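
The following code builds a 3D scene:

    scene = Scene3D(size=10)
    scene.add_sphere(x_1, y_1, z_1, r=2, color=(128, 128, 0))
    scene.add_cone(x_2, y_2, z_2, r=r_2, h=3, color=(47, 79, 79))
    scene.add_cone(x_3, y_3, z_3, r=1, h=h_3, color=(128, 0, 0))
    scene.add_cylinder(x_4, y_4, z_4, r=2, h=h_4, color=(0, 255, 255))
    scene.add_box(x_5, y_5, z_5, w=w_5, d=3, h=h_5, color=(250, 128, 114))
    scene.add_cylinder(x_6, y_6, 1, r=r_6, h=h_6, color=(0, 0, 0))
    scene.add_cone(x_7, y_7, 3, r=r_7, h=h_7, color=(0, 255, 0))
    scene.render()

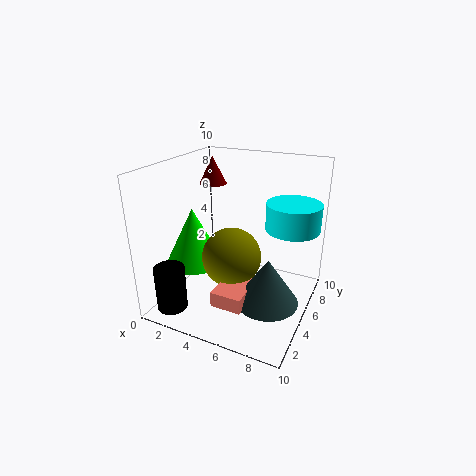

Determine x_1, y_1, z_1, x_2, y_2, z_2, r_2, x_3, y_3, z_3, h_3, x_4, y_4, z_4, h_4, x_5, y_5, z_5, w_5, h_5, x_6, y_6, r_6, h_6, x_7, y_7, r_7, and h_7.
x_1 = 5; y_1 = 4; z_1 = 4; x_2 = 8; y_2 = 3; z_2 = 2; r_2 = 2; x_3 = 2; y_3 = 7; z_3 = 8; h_3 = 2; x_4 = 8; y_4 = 8; z_4 = 5; h_4 = 2; x_5 = 5; y_5 = 1; z_5 = 2; w_5 = 2; h_5 = 1; x_6 = 2; y_6 = 1; r_6 = 1; h_6 = 3; x_7 = 2; y_7 = 4; r_7 = 2; h_7 = 4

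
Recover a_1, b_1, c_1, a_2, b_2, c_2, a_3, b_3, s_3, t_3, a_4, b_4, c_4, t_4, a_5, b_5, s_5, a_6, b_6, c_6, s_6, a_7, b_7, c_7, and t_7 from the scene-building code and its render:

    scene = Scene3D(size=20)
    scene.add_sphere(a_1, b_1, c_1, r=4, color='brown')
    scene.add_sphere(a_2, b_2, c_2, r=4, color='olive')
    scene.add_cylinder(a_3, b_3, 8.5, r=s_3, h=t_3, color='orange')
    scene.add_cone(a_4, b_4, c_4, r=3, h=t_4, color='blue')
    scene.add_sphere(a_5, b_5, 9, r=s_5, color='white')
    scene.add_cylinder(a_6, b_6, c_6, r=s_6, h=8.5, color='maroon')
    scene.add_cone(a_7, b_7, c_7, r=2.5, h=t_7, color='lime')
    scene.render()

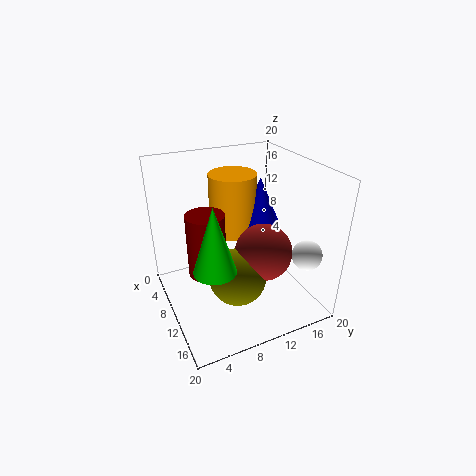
a_1 = 12
b_1 = 13
c_1 = 8
a_2 = 12
b_2 = 9
c_2 = 5
a_3 = 5
b_3 = 11.5
s_3 = 3.5
t_3 = 9
a_4 = 7
b_4 = 15
c_4 = 10
t_4 = 7
a_5 = 16.5
b_5 = 17
s_5 = 2
a_6 = 11
b_6 = 5
c_6 = 6.5
s_6 = 2.5
a_7 = 16.5
b_7 = 4
c_7 = 10.5
t_7 = 8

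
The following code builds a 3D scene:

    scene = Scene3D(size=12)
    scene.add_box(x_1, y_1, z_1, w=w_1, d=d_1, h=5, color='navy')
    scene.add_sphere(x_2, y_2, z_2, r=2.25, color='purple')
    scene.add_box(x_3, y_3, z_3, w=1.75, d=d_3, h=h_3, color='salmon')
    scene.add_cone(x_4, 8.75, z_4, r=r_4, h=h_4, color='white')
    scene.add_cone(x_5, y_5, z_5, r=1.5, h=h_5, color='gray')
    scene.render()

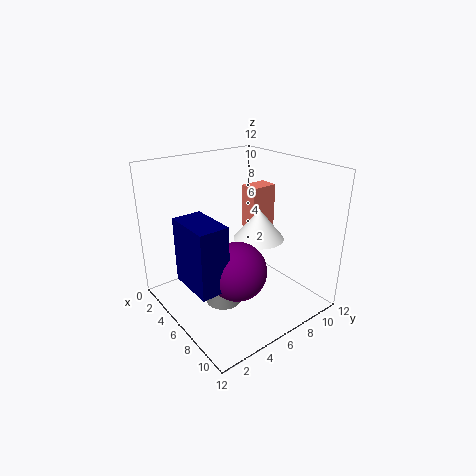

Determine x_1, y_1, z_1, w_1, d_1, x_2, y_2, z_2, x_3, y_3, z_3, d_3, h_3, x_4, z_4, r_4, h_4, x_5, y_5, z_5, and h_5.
x_1 = 5.5, y_1 = 0.5, z_1 = 4, w_1 = 3.75, d_1 = 2.25, x_2 = 8.5, y_2 = 4, z_2 = 4.75, x_3 = 2.75, y_3 = 9, z_3 = 5.25, d_3 = 2.5, h_3 = 4, x_4 = 5.5, z_4 = 5, r_4 = 2.25, h_4 = 2.75, x_5 = 6.25, y_5 = 4.25, z_5 = 0.75, h_5 = 2.75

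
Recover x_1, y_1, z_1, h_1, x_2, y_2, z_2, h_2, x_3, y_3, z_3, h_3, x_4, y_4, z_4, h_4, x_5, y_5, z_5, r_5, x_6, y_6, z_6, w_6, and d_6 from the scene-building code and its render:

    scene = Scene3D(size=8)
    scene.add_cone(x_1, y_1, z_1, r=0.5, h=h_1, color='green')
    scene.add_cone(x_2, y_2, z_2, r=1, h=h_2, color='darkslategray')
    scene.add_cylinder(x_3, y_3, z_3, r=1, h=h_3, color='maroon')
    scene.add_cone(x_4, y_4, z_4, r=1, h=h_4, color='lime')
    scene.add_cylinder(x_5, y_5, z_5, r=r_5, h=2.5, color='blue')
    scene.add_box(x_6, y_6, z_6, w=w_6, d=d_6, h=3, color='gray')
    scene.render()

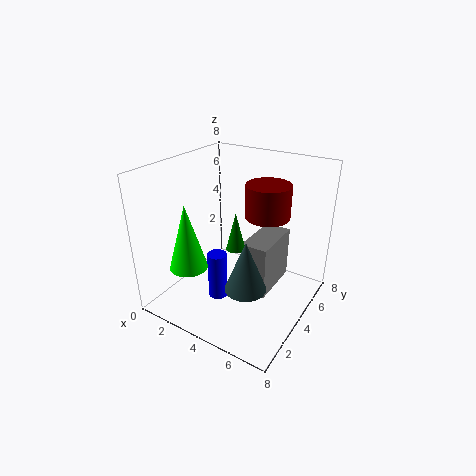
x_1 = 4.5, y_1 = 3, z_1 = 4, h_1 = 2, x_2 = 6, y_2 = 1.5, z_2 = 3, h_2 = 2.5, x_3 = 6.5, y_3 = 2.5, z_3 = 6.5, h_3 = 1.5, x_4 = 2.5, y_4 = 1.5, z_4 = 3, h_4 = 3.5, x_5 = 4, y_5 = 2, z_5 = 1.5, r_5 = 0.5, x_6 = 4.5, y_6 = 3.5, z_6 = 1, w_6 = 1.5, d_6 = 3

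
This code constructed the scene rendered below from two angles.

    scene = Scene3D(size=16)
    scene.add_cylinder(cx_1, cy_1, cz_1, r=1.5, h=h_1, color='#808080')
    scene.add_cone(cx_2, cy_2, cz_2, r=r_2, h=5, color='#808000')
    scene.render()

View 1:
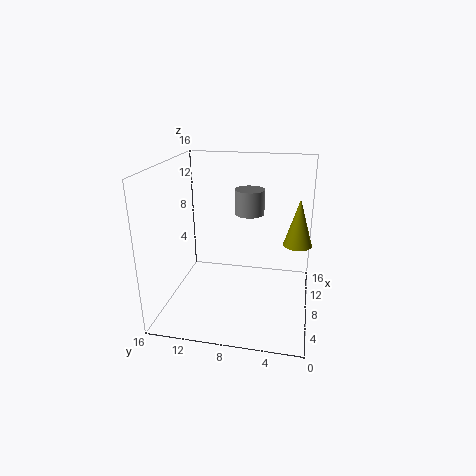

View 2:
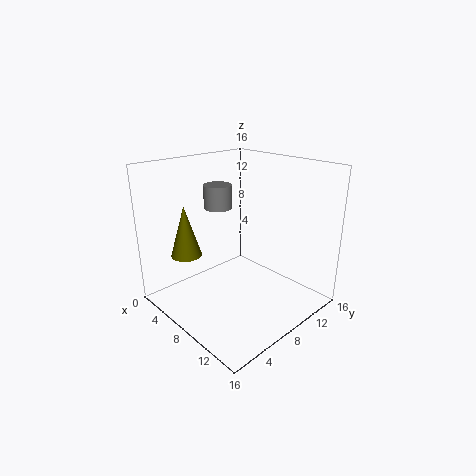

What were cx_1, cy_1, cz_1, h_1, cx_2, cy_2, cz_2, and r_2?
cx_1 = 6.5; cy_1 = 6.5; cz_1 = 11.5; h_1 = 2.5; cx_2 = 7.5; cy_2 = 1.5; cz_2 = 8; r_2 = 1.5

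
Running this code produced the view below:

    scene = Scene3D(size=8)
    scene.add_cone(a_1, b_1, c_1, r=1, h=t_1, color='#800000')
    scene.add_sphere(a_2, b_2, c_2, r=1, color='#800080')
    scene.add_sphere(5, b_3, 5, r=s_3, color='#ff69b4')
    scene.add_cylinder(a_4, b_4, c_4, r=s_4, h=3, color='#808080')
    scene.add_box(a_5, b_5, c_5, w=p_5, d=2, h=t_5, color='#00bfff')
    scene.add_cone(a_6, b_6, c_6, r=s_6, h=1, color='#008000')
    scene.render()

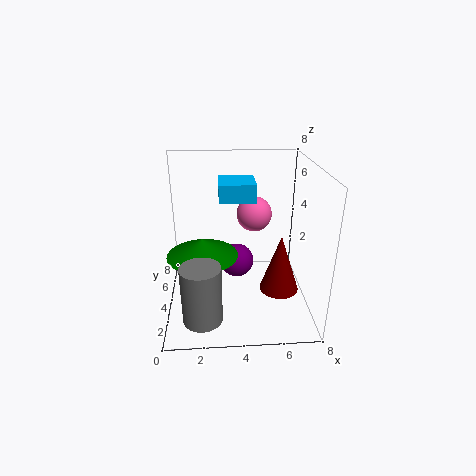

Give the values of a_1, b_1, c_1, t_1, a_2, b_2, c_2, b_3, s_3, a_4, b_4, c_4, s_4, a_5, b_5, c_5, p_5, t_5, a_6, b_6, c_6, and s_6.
a_1 = 6; b_1 = 2; c_1 = 2; t_1 = 3; a_2 = 4; b_2 = 5; c_2 = 2; b_3 = 5; s_3 = 1; a_4 = 2; b_4 = 1; c_4 = 1; s_4 = 1; a_5 = 3; b_5 = 4; c_5 = 6; p_5 = 2; t_5 = 1; a_6 = 2; b_6 = 4; c_6 = 3; s_6 = 2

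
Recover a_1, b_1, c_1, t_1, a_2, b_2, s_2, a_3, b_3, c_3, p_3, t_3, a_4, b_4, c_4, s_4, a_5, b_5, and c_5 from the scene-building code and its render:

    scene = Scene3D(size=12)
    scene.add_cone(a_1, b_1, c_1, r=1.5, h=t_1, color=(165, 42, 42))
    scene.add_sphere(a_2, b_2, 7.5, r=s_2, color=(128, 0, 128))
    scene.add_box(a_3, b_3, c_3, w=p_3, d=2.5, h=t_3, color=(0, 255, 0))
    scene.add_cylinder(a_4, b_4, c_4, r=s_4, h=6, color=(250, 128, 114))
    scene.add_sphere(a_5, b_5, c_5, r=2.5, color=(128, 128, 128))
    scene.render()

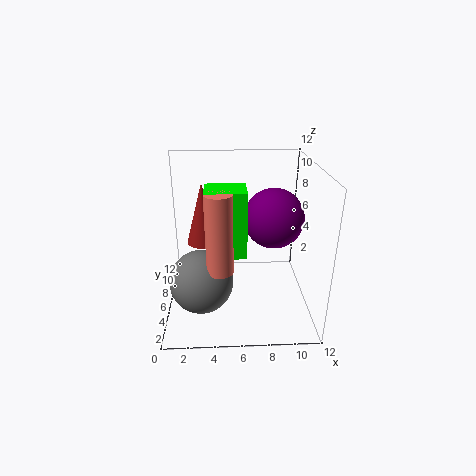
a_1 = 3
b_1 = 8.5
c_1 = 4.5
t_1 = 5.5
a_2 = 9
b_2 = 6.5
s_2 = 2.5
a_3 = 3.5
b_3 = 2.5
c_3 = 6
p_3 = 3
t_3 = 5
a_4 = 4.5
b_4 = 2.5
c_4 = 5
s_4 = 1
a_5 = 3
b_5 = 3.5
c_5 = 3.5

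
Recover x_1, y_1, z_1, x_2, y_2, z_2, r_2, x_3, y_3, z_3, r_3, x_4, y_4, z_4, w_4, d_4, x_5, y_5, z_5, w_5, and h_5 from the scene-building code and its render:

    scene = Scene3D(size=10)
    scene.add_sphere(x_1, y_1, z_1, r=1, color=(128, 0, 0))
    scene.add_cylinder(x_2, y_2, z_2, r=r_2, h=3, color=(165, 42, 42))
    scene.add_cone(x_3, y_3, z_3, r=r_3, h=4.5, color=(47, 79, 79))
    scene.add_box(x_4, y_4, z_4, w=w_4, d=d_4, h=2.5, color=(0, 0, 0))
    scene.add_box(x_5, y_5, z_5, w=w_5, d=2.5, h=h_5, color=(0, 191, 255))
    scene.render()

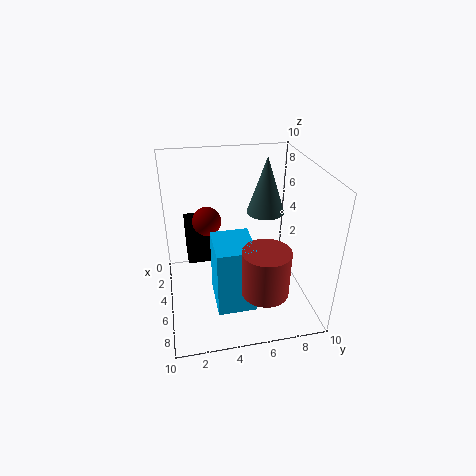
x_1 = 4, y_1 = 3, z_1 = 6, x_2 = 8.5, y_2 = 6, z_2 = 3, r_2 = 1.5, x_3 = 1.5, y_3 = 8, z_3 = 5, r_3 = 1.5, x_4 = 1.5, y_4 = 1.5, z_4 = 3, w_4 = 3, d_4 = 2, x_5 = 5.5, y_5 = 3, z_5 = 1.5, w_5 = 3, h_5 = 4.5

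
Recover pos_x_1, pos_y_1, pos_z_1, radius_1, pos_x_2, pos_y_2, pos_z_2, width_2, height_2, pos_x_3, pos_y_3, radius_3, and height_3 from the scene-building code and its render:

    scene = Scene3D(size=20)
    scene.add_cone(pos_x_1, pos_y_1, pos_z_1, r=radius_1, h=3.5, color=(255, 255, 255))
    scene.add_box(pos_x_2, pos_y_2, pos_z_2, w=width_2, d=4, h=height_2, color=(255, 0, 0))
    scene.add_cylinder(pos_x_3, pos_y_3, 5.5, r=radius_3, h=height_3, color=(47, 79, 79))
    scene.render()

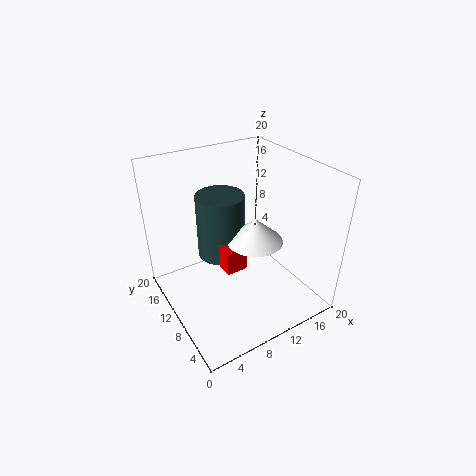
pos_x_1 = 12.5
pos_y_1 = 9.5
pos_z_1 = 9
radius_1 = 4
pos_x_2 = 7.5
pos_y_2 = 8.5
pos_z_2 = 5.5
width_2 = 3
height_2 = 3.5
pos_x_3 = 9.5
pos_y_3 = 14
radius_3 = 3.5
height_3 = 9.5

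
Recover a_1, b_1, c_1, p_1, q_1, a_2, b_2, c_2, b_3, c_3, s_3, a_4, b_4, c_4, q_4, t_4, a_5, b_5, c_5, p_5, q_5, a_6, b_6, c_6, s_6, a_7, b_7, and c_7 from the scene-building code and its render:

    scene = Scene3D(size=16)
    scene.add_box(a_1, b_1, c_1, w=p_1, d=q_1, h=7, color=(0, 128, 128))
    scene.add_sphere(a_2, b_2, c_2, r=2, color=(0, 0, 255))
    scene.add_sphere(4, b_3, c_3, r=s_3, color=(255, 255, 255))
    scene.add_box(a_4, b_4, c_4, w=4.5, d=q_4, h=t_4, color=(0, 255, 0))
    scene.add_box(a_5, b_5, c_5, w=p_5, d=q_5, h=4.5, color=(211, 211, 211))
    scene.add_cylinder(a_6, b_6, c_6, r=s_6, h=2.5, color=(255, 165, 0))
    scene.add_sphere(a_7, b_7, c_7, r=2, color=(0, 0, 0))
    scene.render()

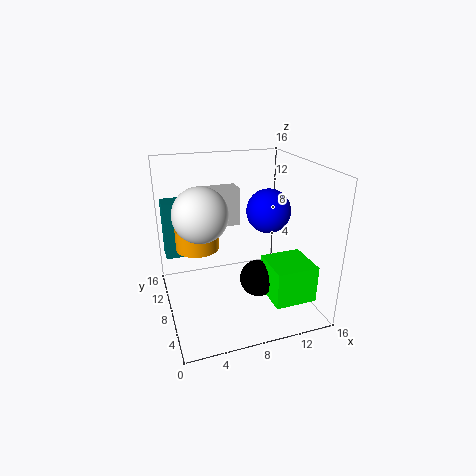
a_1 = 0.5
b_1 = 13
c_1 = 4
p_1 = 3.5
q_1 = 2.5
a_2 = 9
b_2 = 2.5
c_2 = 13
b_3 = 8.5
c_3 = 11
s_3 = 3
a_4 = 10
b_4 = 1.5
c_4 = 2.5
q_4 = 4.5
t_4 = 4
a_5 = 5.5
b_5 = 11.5
c_5 = 8
p_5 = 4
q_5 = 2.5
a_6 = 4
b_6 = 11
c_6 = 6
s_6 = 2.5
a_7 = 9.5
b_7 = 5.5
c_7 = 4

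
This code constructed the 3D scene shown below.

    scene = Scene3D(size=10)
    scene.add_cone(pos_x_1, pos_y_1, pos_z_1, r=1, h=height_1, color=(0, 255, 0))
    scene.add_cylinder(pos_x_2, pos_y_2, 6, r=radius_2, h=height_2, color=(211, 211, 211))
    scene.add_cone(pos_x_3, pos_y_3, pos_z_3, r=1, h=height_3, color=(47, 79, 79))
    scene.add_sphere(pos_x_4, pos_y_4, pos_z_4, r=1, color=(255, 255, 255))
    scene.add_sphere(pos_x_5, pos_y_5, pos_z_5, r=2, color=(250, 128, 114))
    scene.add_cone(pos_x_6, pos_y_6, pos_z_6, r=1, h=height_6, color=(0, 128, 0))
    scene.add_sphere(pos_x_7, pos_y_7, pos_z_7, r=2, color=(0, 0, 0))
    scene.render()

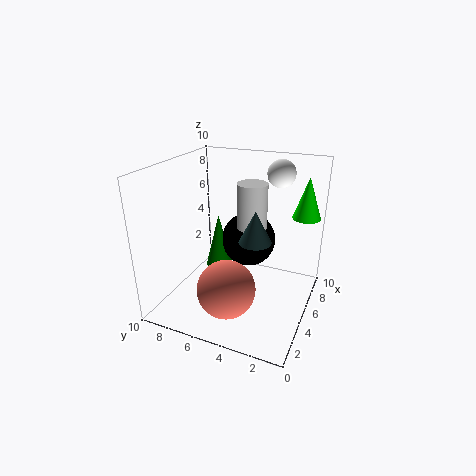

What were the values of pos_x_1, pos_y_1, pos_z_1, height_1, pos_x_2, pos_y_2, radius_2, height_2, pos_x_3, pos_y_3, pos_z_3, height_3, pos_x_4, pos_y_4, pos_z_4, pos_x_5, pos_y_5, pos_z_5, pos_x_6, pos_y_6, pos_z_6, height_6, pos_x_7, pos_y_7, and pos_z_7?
pos_x_1 = 8
pos_y_1 = 1
pos_z_1 = 6
height_1 = 3
pos_x_2 = 5
pos_y_2 = 4
radius_2 = 1
height_2 = 3
pos_x_3 = 3
pos_y_3 = 3
pos_z_3 = 6
height_3 = 2
pos_x_4 = 8
pos_y_4 = 3
pos_z_4 = 9
pos_x_5 = 3
pos_y_5 = 5
pos_z_5 = 2
pos_x_6 = 6
pos_y_6 = 7
pos_z_6 = 2
height_6 = 4
pos_x_7 = 7
pos_y_7 = 5
pos_z_7 = 4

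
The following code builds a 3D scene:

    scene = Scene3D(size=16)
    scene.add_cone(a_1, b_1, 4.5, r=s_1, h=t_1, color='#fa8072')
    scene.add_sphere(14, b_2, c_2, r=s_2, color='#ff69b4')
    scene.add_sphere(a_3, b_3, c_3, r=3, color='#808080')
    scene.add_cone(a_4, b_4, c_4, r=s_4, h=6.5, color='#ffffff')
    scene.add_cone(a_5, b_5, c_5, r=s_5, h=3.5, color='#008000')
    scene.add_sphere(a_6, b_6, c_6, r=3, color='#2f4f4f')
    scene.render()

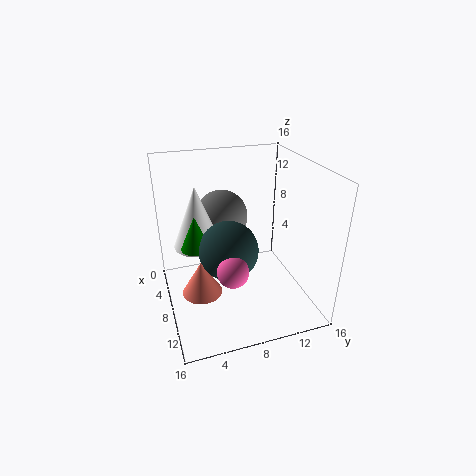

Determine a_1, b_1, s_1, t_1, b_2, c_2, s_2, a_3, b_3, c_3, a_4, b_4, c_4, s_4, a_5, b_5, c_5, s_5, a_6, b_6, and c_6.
a_1 = 11.5; b_1 = 3; s_1 = 2; t_1 = 3.5; b_2 = 5.5; c_2 = 8; s_2 = 1.5; a_3 = 5; b_3 = 7; c_3 = 9.5; a_4 = 8; b_4 = 3.5; c_4 = 8; s_4 = 2.5; a_5 = 9.5; b_5 = 3; c_5 = 8.5; s_5 = 1.5; a_6 = 11; b_6 = 6; c_6 = 8.5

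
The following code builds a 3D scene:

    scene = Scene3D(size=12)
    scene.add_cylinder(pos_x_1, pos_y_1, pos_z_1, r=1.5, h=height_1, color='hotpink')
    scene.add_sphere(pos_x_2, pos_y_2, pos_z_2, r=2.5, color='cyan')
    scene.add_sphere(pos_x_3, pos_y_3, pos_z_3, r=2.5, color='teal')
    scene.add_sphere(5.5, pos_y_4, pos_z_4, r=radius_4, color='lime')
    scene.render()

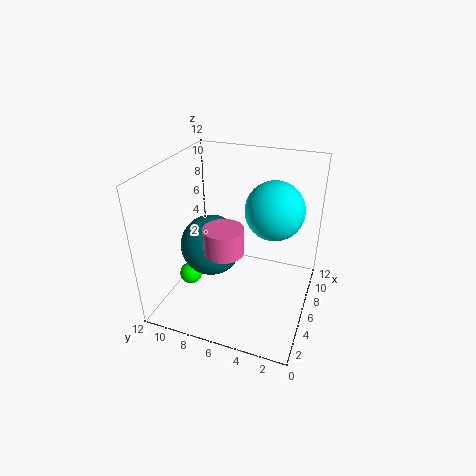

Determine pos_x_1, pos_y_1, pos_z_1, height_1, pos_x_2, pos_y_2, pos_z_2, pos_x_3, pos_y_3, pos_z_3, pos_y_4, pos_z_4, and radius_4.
pos_x_1 = 3, pos_y_1 = 6, pos_z_1 = 6.5, height_1 = 2, pos_x_2 = 8, pos_y_2 = 3.5, pos_z_2 = 8, pos_x_3 = 5, pos_y_3 = 8, pos_z_3 = 5.5, pos_y_4 = 10.5, pos_z_4 = 1.5, radius_4 = 1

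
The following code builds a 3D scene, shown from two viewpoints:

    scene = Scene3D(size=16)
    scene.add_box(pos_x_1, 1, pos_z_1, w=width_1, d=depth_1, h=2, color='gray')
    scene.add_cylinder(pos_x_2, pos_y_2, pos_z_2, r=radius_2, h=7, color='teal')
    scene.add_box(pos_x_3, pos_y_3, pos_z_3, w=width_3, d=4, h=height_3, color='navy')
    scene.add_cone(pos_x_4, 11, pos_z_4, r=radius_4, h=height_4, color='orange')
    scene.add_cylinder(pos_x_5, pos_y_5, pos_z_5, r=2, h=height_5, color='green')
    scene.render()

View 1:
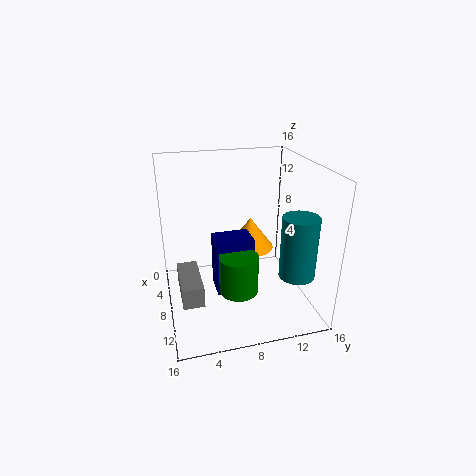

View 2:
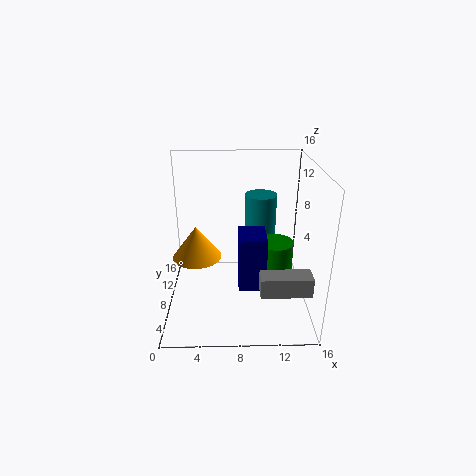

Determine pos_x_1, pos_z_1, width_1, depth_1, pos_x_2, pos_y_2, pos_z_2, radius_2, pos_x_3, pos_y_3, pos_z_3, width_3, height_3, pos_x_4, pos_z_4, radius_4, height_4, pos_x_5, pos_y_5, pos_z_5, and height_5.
pos_x_1 = 10, pos_z_1 = 5, width_1 = 5, depth_1 = 2, pos_x_2 = 11, pos_y_2 = 14, pos_z_2 = 4, radius_2 = 2, pos_x_3 = 8, pos_y_3 = 5, pos_z_3 = 3, width_3 = 3, height_3 = 6, pos_x_4 = 3, pos_z_4 = 4, radius_4 = 3, height_4 = 4, pos_x_5 = 12, pos_y_5 = 7, pos_z_5 = 4, height_5 = 4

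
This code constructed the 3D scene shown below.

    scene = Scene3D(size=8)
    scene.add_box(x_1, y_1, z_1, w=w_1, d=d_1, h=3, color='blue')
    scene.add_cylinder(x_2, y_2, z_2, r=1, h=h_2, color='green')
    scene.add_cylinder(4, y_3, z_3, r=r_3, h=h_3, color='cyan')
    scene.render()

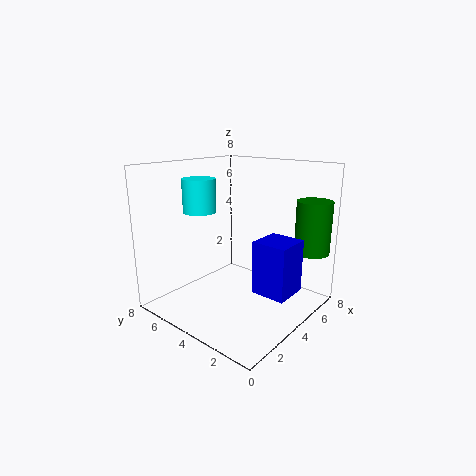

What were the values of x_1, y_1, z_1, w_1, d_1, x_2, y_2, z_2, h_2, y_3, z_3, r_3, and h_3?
x_1 = 4
y_1 = 1
z_1 = 1
w_1 = 2
d_1 = 2
x_2 = 7
y_2 = 1
z_2 = 3
h_2 = 3
y_3 = 7
z_3 = 5
r_3 = 1
h_3 = 2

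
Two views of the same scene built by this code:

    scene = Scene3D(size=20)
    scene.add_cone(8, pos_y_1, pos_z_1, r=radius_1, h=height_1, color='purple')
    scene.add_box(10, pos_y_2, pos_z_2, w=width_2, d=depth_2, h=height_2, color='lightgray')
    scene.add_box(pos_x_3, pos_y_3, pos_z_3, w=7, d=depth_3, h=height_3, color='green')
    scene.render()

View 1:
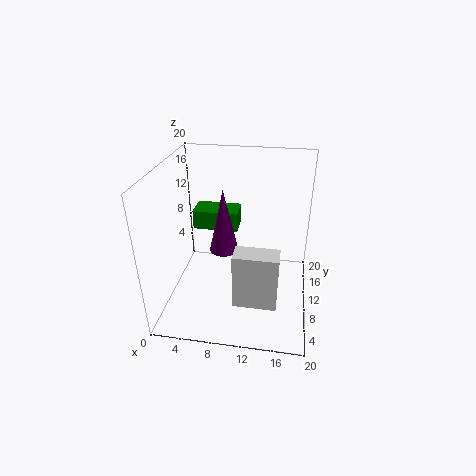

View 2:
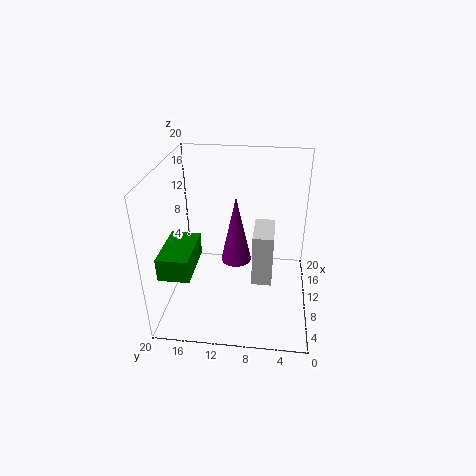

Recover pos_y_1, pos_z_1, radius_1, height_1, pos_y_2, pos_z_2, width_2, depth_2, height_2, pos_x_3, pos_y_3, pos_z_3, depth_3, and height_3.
pos_y_1 = 10
pos_z_1 = 8
radius_1 = 2
height_1 = 9
pos_y_2 = 5
pos_z_2 = 2
width_2 = 6
depth_2 = 3
height_2 = 8
pos_x_3 = 2
pos_y_3 = 15
pos_z_3 = 8
depth_3 = 4
height_3 = 3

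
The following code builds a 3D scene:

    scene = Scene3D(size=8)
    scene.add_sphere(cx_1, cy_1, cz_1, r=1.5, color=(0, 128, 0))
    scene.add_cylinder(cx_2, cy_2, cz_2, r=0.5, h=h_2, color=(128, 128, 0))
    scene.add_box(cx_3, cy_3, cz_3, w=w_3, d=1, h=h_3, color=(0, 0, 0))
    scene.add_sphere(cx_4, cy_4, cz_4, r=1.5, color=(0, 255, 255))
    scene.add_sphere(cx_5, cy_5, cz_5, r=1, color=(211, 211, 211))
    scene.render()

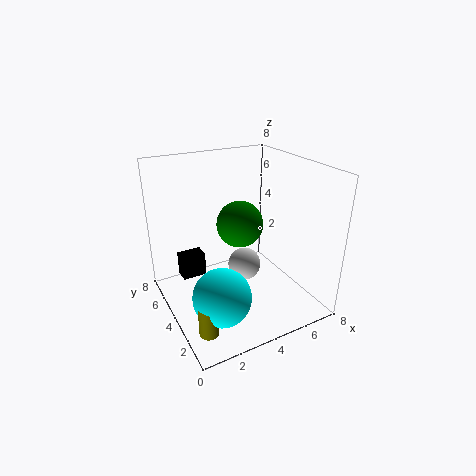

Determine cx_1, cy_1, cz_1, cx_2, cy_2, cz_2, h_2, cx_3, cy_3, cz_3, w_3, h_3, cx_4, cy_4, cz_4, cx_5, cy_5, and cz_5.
cx_1 = 5.5, cy_1 = 6.5, cz_1 = 3.5, cx_2 = 1, cy_2 = 1.5, cz_2 = 0.5, h_2 = 1.5, cx_3 = 1.5, cy_3 = 6.5, cz_3 = 0.5, w_3 = 1.5, h_3 = 1.5, cx_4 = 2, cy_4 = 2, cz_4 = 2, cx_5 = 5, cy_5 = 5, cz_5 = 1.5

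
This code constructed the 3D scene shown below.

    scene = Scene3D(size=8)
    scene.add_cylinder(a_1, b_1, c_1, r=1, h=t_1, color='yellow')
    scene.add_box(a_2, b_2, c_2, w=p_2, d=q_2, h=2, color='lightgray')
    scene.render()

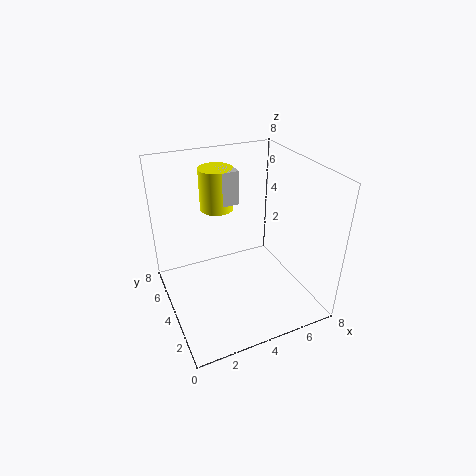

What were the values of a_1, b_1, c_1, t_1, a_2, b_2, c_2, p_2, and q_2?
a_1 = 3.75; b_1 = 6.5; c_1 = 4.75; t_1 = 2.5; a_2 = 3.75; b_2 = 5.5; c_2 = 5.25; p_2 = 1; q_2 = 1.25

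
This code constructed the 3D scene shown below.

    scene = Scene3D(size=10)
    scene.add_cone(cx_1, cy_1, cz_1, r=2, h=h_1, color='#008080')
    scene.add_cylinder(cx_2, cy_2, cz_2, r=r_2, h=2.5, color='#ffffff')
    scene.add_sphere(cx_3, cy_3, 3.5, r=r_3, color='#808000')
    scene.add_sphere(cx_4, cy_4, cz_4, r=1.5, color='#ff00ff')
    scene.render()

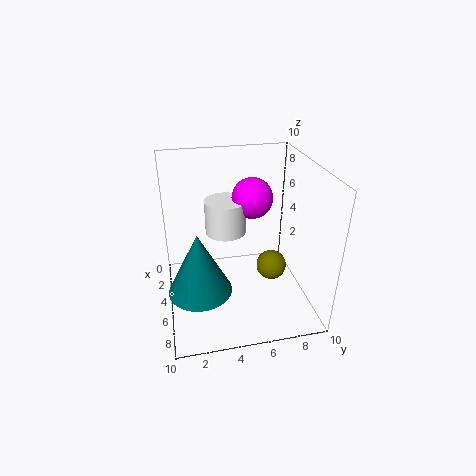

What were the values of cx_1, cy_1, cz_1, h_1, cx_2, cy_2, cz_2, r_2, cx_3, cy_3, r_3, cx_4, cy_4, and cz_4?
cx_1 = 7.5, cy_1 = 2, cz_1 = 3, h_1 = 4, cx_2 = 3, cy_2 = 4.5, cz_2 = 4.5, r_2 = 1.5, cx_3 = 6.5, cy_3 = 7, r_3 = 1, cx_4 = 3, cy_4 = 6.5, cz_4 = 7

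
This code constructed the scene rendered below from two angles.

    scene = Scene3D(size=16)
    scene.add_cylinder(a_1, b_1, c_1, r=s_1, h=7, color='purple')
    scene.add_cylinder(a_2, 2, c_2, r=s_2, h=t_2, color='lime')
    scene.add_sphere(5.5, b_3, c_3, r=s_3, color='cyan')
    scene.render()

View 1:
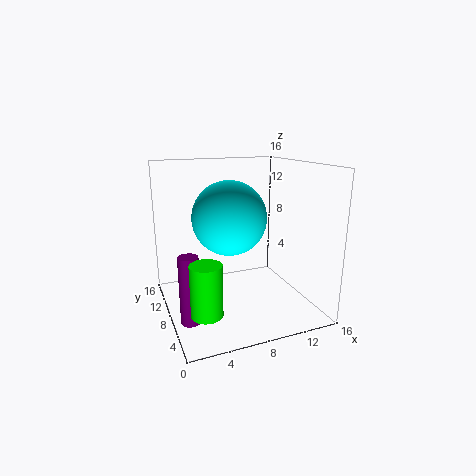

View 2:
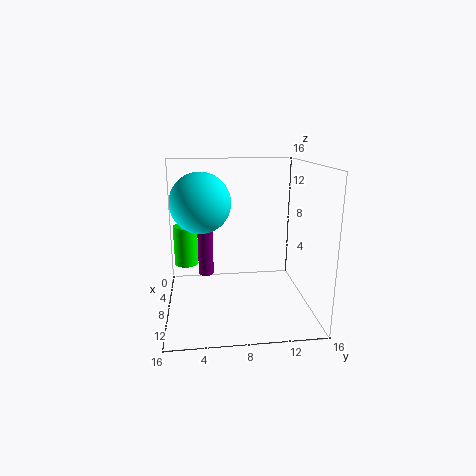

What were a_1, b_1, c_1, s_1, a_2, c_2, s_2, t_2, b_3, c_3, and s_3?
a_1 = 1.5
b_1 = 4.5
c_1 = 1
s_1 = 1
a_2 = 2.5
c_2 = 3
s_2 = 1.5
t_2 = 5
b_3 = 4
c_3 = 11.5
s_3 = 3.5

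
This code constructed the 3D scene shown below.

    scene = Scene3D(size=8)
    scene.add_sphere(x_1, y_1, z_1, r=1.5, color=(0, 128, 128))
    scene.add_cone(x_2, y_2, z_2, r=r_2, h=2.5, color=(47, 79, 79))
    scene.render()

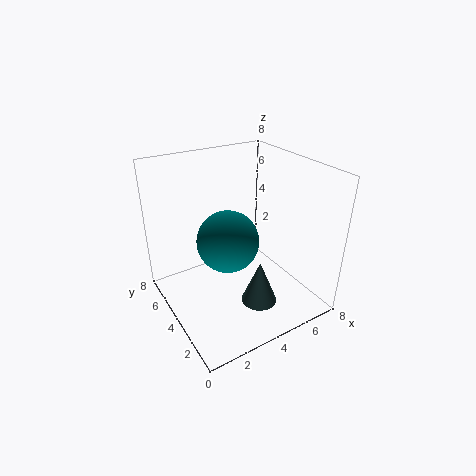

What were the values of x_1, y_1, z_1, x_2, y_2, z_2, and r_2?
x_1 = 2.5; y_1 = 2.5; z_1 = 5; x_2 = 4.5; y_2 = 2.5; z_2 = 0.5; r_2 = 1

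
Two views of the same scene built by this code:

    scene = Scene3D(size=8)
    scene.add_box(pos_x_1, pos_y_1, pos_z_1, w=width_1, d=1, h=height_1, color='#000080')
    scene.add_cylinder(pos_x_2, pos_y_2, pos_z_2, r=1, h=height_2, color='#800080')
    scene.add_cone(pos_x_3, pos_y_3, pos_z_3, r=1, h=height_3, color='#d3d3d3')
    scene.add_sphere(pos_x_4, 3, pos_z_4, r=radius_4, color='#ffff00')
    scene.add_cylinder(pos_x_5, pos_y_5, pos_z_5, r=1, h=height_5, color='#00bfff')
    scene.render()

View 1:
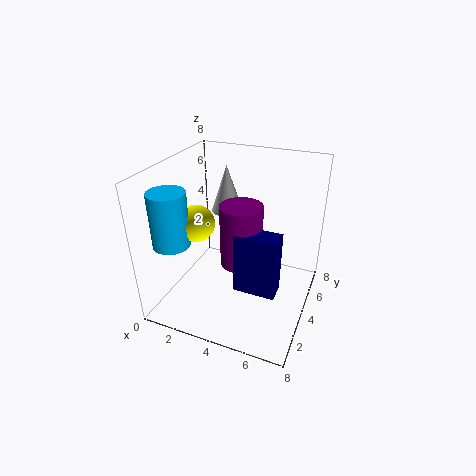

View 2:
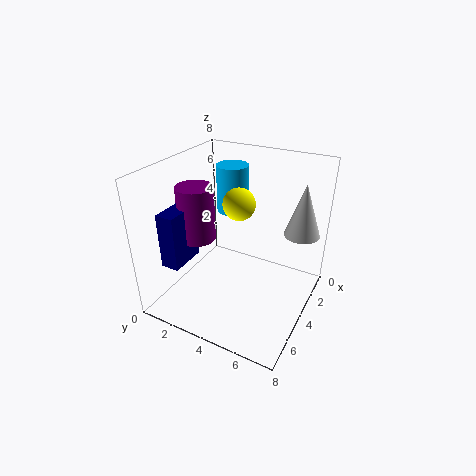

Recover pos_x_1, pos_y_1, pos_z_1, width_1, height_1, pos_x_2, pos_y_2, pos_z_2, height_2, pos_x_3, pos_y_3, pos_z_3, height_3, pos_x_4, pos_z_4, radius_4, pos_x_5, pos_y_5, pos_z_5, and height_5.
pos_x_1 = 5; pos_y_1 = 1; pos_z_1 = 3; width_1 = 2; height_1 = 3; pos_x_2 = 5; pos_y_2 = 2; pos_z_2 = 4; height_2 = 3; pos_x_3 = 2; pos_y_3 = 7; pos_z_3 = 4; height_3 = 3; pos_x_4 = 2; pos_z_4 = 5; radius_4 = 1; pos_x_5 = 1; pos_y_5 = 2; pos_z_5 = 4; height_5 = 3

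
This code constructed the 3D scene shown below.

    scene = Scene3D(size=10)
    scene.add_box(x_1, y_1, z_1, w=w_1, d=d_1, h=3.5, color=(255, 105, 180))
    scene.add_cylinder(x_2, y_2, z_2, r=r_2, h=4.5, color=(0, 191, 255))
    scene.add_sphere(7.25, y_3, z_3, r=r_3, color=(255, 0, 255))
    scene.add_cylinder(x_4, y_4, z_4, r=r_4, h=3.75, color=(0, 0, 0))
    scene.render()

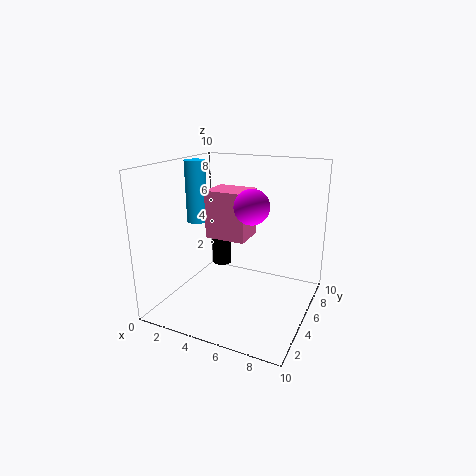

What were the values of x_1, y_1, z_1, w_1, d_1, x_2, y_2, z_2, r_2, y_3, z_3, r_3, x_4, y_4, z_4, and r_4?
x_1 = 2.25, y_1 = 5.25, z_1 = 4.5, w_1 = 3, d_1 = 2.5, x_2 = 1.25, y_2 = 5.75, z_2 = 5.5, r_2 = 0.75, y_3 = 2, z_3 = 8.25, r_3 = 1, x_4 = 2.5, y_4 = 7.25, z_4 = 1.75, r_4 = 0.75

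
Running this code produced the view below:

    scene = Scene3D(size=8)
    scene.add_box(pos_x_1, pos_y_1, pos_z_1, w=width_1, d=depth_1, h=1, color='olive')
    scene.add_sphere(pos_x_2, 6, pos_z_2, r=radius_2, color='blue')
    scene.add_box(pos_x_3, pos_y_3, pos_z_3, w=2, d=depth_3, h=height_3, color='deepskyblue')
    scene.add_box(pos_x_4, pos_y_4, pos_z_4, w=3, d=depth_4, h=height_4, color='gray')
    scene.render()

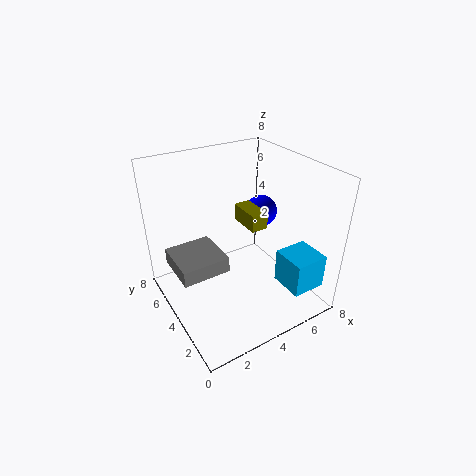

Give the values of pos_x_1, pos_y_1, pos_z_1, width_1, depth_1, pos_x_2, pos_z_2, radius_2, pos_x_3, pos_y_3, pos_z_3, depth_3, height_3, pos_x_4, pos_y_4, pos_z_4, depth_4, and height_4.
pos_x_1 = 5
pos_y_1 = 4
pos_z_1 = 4
width_1 = 1
depth_1 = 2
pos_x_2 = 7
pos_z_2 = 4
radius_2 = 1
pos_x_3 = 6
pos_y_3 = 1
pos_z_3 = 1
depth_3 = 2
height_3 = 2
pos_x_4 = 1
pos_y_4 = 5
pos_z_4 = 1
depth_4 = 3
height_4 = 1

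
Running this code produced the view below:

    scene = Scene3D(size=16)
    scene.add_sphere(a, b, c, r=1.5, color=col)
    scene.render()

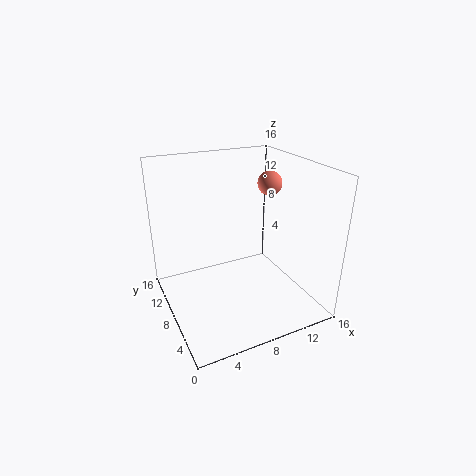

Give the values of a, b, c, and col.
a = 14, b = 11.5, c = 12.5, col = 'salmon'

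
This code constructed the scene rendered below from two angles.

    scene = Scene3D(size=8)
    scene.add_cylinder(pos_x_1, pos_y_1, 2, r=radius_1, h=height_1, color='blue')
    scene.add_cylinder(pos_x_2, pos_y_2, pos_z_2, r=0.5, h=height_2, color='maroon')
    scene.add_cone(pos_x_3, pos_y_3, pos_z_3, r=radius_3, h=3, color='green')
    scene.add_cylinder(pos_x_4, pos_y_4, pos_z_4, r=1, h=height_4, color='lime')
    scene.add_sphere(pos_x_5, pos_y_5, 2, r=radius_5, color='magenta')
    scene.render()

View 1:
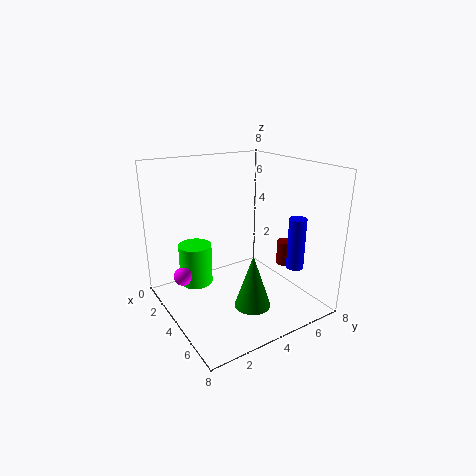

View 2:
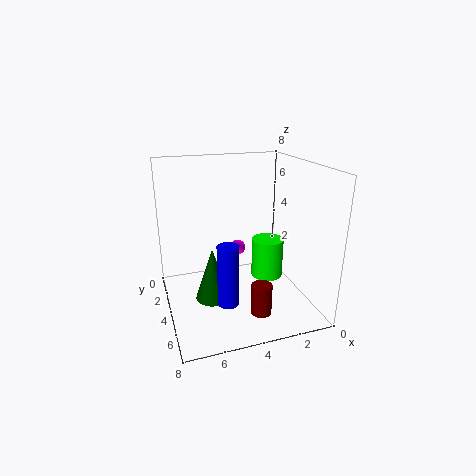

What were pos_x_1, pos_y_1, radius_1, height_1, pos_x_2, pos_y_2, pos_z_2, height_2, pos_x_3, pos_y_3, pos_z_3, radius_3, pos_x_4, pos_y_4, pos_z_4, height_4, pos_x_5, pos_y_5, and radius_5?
pos_x_1 = 5.5, pos_y_1 = 7, radius_1 = 0.5, height_1 = 3, pos_x_2 = 4, pos_y_2 = 7.5, pos_z_2 = 1.5, height_2 = 1.5, pos_x_3 = 5.5, pos_y_3 = 4, pos_z_3 = 0.5, radius_3 = 1, pos_x_4 = 1.5, pos_y_4 = 2.5, pos_z_4 = 0.5, height_4 = 2.5, pos_x_5 = 3, pos_y_5 = 1, radius_5 = 0.5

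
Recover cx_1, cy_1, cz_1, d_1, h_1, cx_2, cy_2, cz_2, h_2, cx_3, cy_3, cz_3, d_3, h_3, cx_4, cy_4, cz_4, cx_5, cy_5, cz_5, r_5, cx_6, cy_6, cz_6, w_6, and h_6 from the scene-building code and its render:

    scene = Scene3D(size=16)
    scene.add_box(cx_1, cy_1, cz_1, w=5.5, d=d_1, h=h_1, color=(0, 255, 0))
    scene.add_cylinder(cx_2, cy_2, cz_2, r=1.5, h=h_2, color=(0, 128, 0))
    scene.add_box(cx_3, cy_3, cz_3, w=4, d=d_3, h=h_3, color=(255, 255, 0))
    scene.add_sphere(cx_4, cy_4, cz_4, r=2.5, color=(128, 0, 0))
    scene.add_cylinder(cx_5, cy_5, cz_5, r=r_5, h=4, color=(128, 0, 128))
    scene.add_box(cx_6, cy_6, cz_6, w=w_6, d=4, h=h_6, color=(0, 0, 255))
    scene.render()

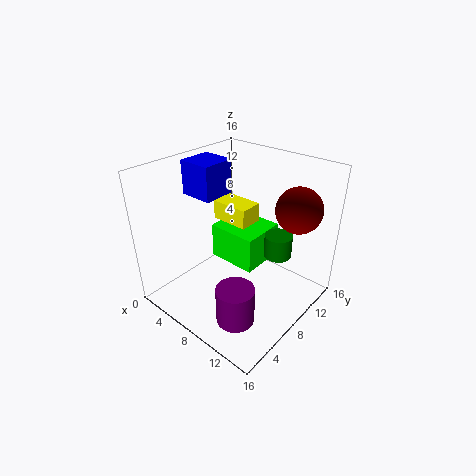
cx_1 = 5; cy_1 = 7; cz_1 = 5; d_1 = 5; h_1 = 4; cx_2 = 12; cy_2 = 10; cz_2 = 6.5; h_2 = 2.5; cx_3 = 6; cy_3 = 6.5; cz_3 = 10.5; d_3 = 2.5; h_3 = 2; cx_4 = 13; cy_4 = 12; cz_4 = 11.5; cx_5 = 11.5; cy_5 = 3.5; cz_5 = 1.5; r_5 = 2; cx_6 = 0.5; cy_6 = 7; cz_6 = 11.5; w_6 = 4; h_6 = 4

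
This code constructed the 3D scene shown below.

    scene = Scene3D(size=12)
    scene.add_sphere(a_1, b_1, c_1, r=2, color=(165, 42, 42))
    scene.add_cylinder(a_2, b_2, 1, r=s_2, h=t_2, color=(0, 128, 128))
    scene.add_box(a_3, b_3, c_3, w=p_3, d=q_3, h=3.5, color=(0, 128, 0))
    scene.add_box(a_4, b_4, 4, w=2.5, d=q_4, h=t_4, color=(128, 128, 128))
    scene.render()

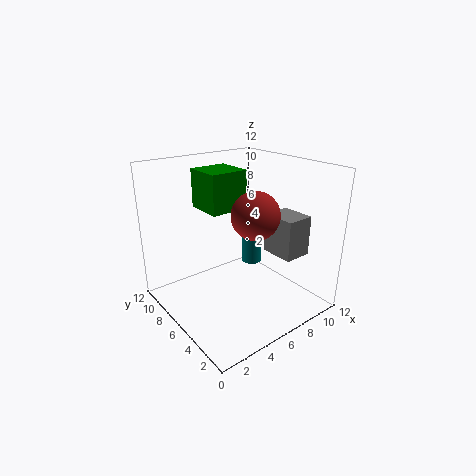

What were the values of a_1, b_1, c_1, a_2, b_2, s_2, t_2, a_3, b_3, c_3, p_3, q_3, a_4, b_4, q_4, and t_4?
a_1 = 7
b_1 = 5
c_1 = 8
a_2 = 10.5
b_2 = 9.5
s_2 = 1
t_2 = 3
a_3 = 5
b_3 = 8
c_3 = 7.5
p_3 = 3.5
q_3 = 3.5
a_4 = 9
b_4 = 3
q_4 = 3
t_4 = 3.5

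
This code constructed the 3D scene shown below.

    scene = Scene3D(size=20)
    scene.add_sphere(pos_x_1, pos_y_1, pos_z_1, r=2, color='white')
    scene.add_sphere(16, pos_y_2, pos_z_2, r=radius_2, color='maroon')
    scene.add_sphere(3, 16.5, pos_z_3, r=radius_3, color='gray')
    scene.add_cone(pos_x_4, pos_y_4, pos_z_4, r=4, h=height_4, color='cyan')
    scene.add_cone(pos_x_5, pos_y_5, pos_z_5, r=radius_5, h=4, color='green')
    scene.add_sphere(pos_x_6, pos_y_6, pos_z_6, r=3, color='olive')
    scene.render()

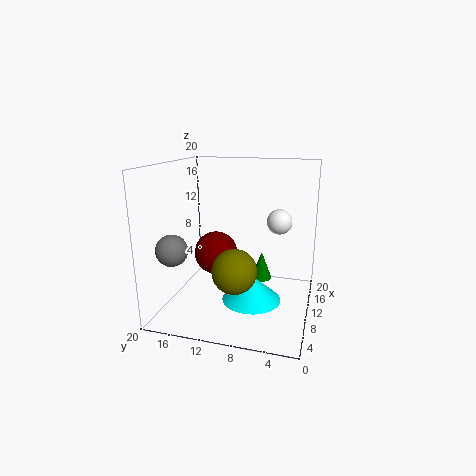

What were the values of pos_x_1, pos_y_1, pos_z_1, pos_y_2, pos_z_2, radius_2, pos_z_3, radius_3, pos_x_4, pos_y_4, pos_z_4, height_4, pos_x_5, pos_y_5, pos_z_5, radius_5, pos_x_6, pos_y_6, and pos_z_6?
pos_x_1 = 18; pos_y_1 = 5.5; pos_z_1 = 10.5; pos_y_2 = 15.5; pos_z_2 = 5; radius_2 = 3.5; pos_z_3 = 10; radius_3 = 2; pos_x_4 = 8; pos_y_4 = 7.5; pos_z_4 = 2; height_4 = 3.5; pos_x_5 = 12; pos_y_5 = 7; pos_z_5 = 3.5; radius_5 = 1.5; pos_x_6 = 6.5; pos_y_6 = 9.5; pos_z_6 = 6.5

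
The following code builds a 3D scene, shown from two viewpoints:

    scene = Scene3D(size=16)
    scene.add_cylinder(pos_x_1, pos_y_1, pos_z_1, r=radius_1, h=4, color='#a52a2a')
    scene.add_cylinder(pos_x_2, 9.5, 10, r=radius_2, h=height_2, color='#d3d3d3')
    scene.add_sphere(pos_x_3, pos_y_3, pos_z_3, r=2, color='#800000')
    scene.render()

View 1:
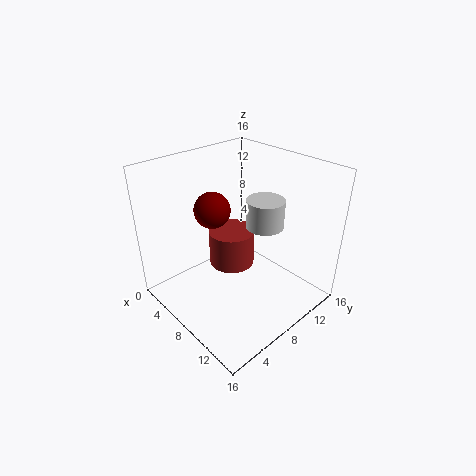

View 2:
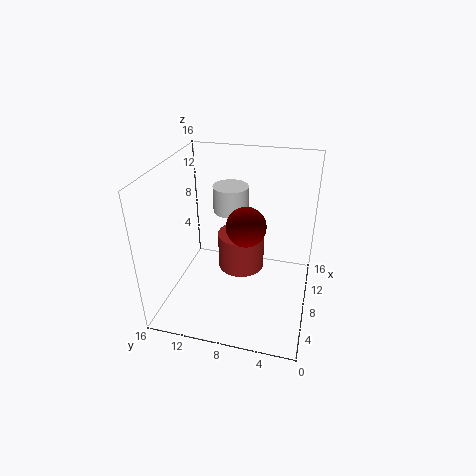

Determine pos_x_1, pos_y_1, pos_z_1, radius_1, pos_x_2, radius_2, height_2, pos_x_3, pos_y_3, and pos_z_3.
pos_x_1 = 7.5; pos_y_1 = 7.5; pos_z_1 = 5; radius_1 = 2.5; pos_x_2 = 10.5; radius_2 = 2; height_2 = 3; pos_x_3 = 5.5; pos_y_3 = 6.5; pos_z_3 = 11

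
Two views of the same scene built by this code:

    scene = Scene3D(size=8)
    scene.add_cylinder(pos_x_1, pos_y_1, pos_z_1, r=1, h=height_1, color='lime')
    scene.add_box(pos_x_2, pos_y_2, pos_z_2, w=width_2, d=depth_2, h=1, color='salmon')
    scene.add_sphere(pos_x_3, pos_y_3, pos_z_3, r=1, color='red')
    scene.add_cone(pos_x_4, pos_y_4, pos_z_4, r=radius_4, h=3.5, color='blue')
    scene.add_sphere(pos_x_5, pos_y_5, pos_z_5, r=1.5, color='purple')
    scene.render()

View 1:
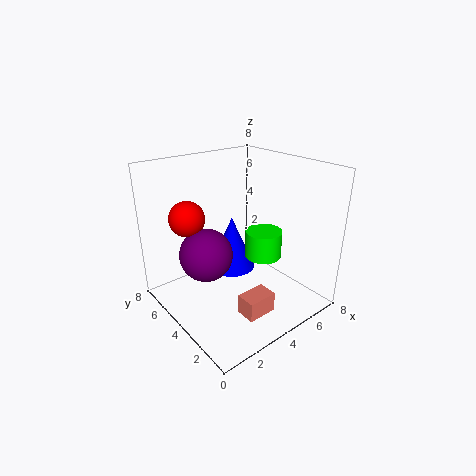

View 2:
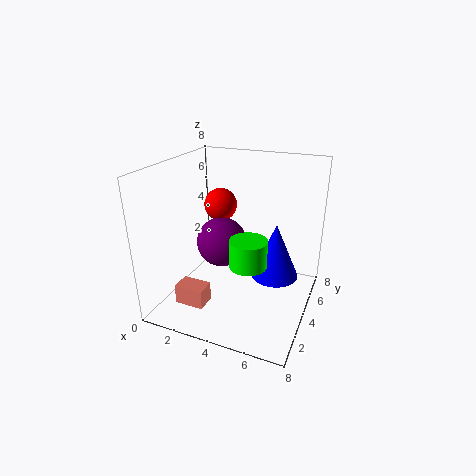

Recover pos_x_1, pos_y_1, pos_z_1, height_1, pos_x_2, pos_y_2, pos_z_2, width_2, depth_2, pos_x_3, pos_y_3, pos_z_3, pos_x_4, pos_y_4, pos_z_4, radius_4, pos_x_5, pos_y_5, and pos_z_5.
pos_x_1 = 5, pos_y_1 = 3, pos_z_1 = 3, height_1 = 1.5, pos_x_2 = 2, pos_y_2 = 0.5, pos_z_2 = 1.5, width_2 = 1.5, depth_2 = 1, pos_x_3 = 2, pos_y_3 = 6, pos_z_3 = 5, pos_x_4 = 5.5, pos_y_4 = 6.5, pos_z_4 = 0.5, radius_4 = 1.5, pos_x_5 = 2.5, pos_y_5 = 5, pos_z_5 = 3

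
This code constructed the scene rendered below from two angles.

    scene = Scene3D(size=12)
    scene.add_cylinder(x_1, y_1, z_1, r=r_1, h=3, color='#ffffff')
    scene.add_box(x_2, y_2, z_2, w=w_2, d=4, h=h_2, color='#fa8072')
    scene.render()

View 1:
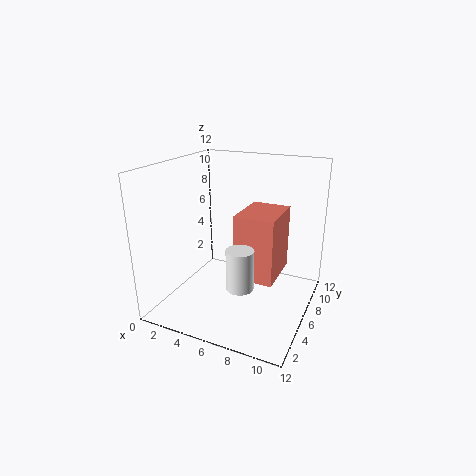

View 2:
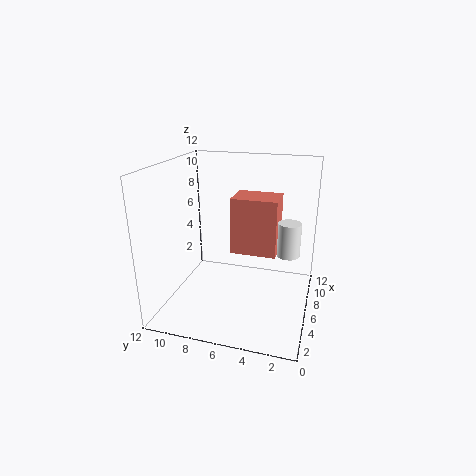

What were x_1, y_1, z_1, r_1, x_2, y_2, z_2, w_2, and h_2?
x_1 = 8
y_1 = 2
z_1 = 4
r_1 = 1
x_2 = 7
y_2 = 3
z_2 = 4
w_2 = 3
h_2 = 5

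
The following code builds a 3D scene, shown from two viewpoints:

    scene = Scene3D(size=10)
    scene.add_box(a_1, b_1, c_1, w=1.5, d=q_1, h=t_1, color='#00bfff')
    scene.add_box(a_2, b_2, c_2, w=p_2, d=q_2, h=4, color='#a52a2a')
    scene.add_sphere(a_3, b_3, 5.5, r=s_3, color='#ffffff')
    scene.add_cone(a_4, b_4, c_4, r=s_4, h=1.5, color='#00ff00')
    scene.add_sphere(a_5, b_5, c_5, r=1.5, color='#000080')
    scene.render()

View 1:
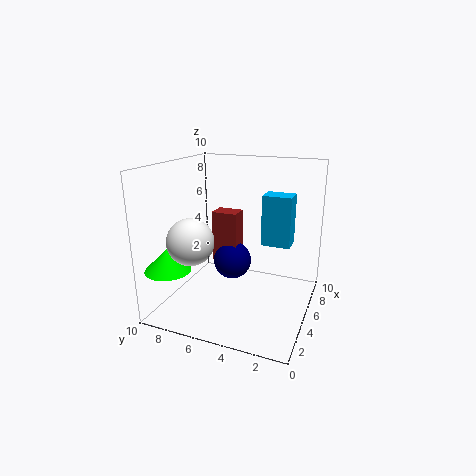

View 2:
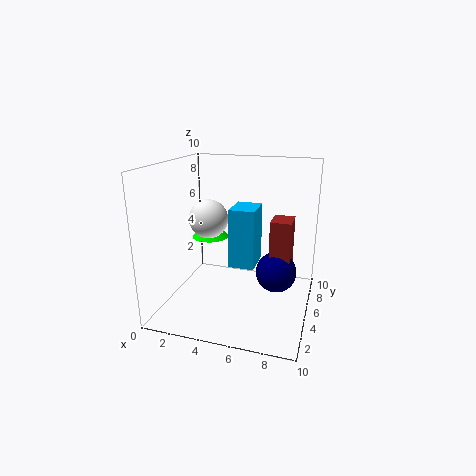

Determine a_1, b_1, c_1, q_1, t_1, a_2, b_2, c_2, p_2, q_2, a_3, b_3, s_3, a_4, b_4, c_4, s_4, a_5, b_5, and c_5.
a_1 = 5.5, b_1 = 1.5, c_1 = 4.5, q_1 = 2, t_1 = 3.5, a_2 = 7, b_2 = 6, c_2 = 2, p_2 = 1.5, q_2 = 2, a_3 = 2, b_3 = 7, s_3 = 1.5, a_4 = 1.5, b_4 = 8.5, c_4 = 3.5, s_4 = 1.5, a_5 = 7.5, b_5 = 6.5, c_5 = 2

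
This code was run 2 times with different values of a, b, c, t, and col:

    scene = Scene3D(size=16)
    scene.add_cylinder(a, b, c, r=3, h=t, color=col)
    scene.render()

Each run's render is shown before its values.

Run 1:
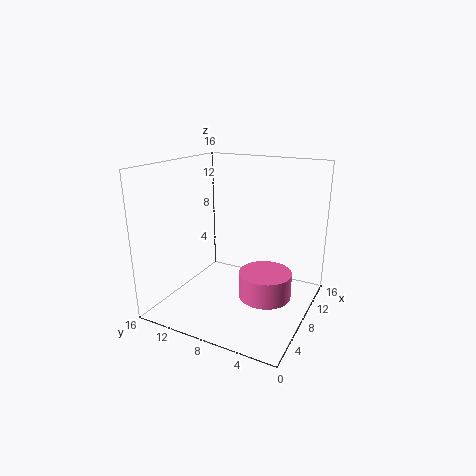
a = 9; b = 5; c = 1; t = 3; col = 'hotpink'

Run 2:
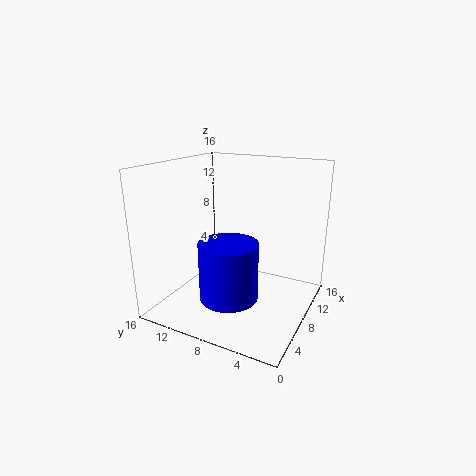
a = 4; b = 7; c = 3; t = 6; col = 'blue'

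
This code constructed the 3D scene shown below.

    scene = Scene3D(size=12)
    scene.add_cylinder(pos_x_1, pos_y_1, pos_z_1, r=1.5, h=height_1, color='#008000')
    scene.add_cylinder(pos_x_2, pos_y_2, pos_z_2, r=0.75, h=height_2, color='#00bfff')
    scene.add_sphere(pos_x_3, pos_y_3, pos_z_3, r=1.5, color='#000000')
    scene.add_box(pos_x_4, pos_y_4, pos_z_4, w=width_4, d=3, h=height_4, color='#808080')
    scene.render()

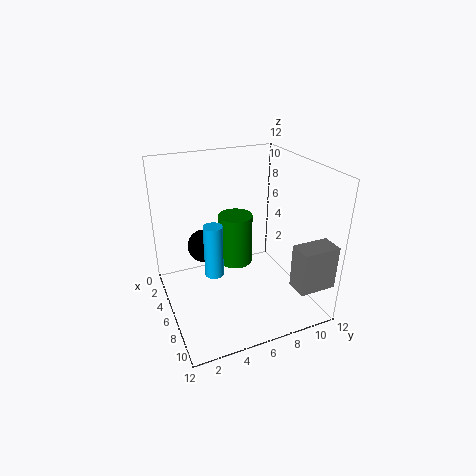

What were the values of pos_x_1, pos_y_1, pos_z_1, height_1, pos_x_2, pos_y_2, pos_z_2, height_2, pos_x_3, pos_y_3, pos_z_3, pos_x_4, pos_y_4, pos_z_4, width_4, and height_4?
pos_x_1 = 4.25
pos_y_1 = 6.5
pos_z_1 = 2.75
height_1 = 4.5
pos_x_2 = 7
pos_y_2 = 3.5
pos_z_2 = 3.75
height_2 = 4.25
pos_x_3 = 2.75
pos_y_3 = 4
pos_z_3 = 4
pos_x_4 = 10
pos_y_4 = 8.75
pos_z_4 = 3.25
width_4 = 1.75
height_4 = 3.5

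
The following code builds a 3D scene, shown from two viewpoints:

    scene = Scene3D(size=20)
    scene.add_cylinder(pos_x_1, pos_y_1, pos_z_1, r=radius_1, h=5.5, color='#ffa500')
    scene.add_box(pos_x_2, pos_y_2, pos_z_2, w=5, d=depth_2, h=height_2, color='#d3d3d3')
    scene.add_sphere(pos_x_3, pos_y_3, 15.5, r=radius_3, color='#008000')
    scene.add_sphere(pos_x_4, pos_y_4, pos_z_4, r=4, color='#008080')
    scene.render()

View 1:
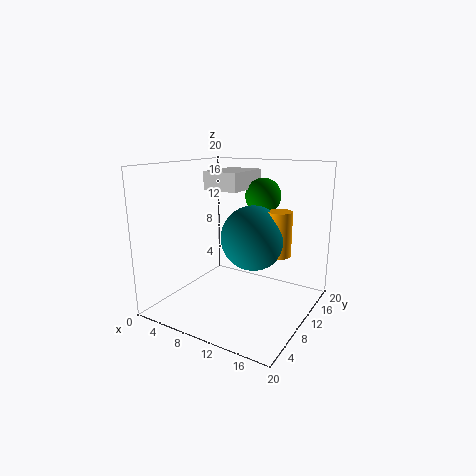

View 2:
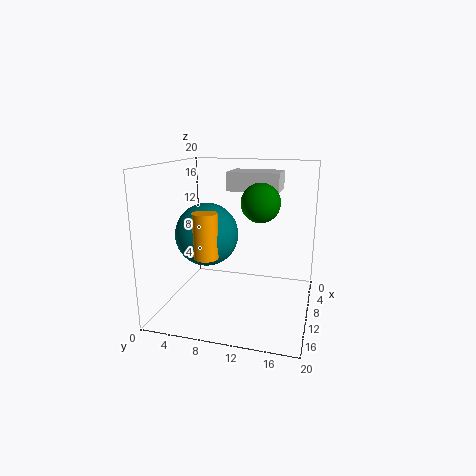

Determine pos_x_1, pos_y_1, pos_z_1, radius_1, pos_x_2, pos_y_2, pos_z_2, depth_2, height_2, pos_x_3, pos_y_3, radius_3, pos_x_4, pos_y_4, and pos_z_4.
pos_x_1 = 17
pos_y_1 = 8
pos_z_1 = 9.5
radius_1 = 1.5
pos_x_2 = 5.5
pos_y_2 = 8.5
pos_z_2 = 16.5
depth_2 = 7
height_2 = 2.5
pos_x_3 = 12
pos_y_3 = 13.5
radius_3 = 2.5
pos_x_4 = 14
pos_y_4 = 7
pos_z_4 = 11.5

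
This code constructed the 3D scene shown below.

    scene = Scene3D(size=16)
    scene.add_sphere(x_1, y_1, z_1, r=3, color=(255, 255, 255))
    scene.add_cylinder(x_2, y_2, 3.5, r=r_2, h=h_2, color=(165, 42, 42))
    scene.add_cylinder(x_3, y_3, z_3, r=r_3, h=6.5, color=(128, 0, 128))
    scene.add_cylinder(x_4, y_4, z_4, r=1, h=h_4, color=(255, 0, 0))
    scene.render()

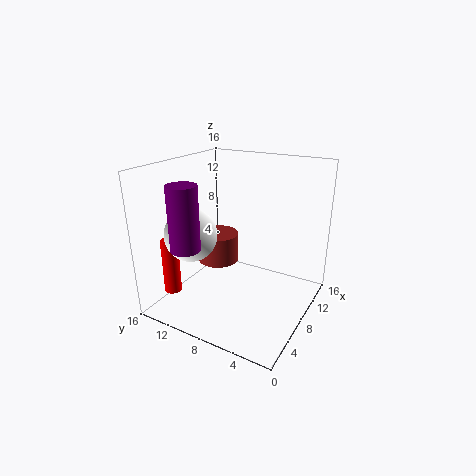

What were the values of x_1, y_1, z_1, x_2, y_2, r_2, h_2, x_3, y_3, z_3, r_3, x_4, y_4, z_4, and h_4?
x_1 = 6, y_1 = 13, z_1 = 8, x_2 = 10, y_2 = 12, r_2 = 2.5, h_2 = 3.5, x_3 = 2, y_3 = 10.5, z_3 = 8.5, r_3 = 1.5, x_4 = 4.5, y_4 = 15, z_4 = 1, h_4 = 6.5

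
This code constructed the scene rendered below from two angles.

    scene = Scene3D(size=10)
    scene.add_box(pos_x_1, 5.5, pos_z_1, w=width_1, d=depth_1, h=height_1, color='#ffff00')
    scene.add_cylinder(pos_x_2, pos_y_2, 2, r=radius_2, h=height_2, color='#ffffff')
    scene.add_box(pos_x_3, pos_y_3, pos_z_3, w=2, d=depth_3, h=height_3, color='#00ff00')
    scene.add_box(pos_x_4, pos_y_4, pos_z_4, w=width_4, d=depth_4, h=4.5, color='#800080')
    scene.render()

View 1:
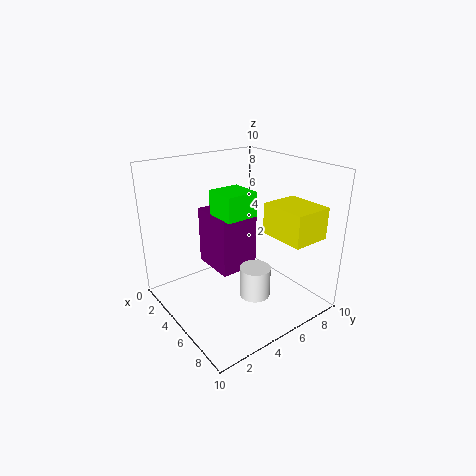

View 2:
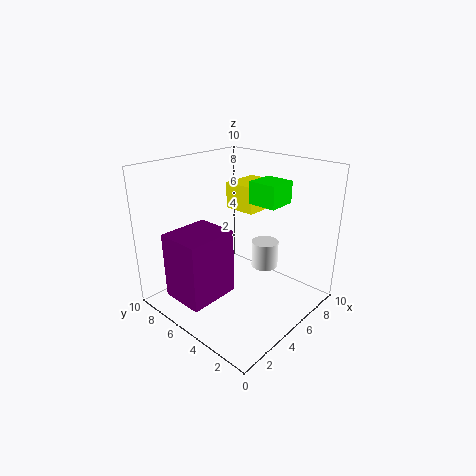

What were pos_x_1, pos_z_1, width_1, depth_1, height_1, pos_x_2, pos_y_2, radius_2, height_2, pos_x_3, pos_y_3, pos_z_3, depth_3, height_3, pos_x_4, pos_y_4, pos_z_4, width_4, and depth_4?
pos_x_1 = 7, pos_z_1 = 6, width_1 = 3, depth_1 = 2.5, height_1 = 2, pos_x_2 = 7.5, pos_y_2 = 4.5, radius_2 = 1, height_2 = 2, pos_x_3 = 5.5, pos_y_3 = 2.5, pos_z_3 = 7.5, depth_3 = 2, height_3 = 1.5, pos_x_4 = 0.5, pos_y_4 = 4.5, pos_z_4 = 1.5, width_4 = 3.5, depth_4 = 3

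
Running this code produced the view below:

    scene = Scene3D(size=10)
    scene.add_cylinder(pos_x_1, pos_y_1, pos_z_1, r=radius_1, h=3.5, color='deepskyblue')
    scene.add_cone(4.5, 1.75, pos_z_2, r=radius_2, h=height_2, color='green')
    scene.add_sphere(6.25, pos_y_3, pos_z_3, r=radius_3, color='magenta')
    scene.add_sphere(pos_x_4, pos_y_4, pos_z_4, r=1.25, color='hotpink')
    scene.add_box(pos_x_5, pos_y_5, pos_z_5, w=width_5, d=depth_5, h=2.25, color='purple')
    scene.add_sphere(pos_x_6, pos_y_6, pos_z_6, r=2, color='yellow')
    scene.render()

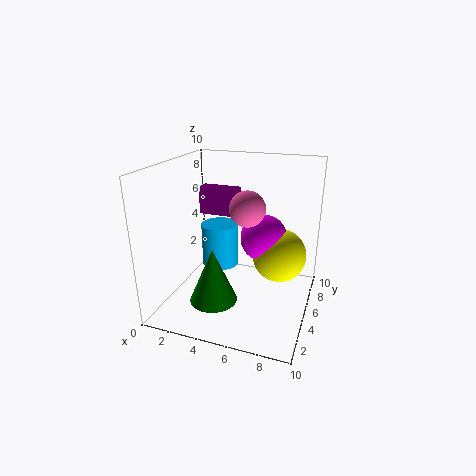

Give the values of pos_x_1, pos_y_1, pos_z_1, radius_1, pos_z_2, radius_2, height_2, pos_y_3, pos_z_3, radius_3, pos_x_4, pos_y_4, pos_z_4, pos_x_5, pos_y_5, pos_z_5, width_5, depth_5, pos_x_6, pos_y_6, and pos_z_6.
pos_x_1 = 2.25, pos_y_1 = 8.25, pos_z_1 = 1, radius_1 = 1.5, pos_z_2 = 2, radius_2 = 1.5, height_2 = 3.5, pos_y_3 = 7.25, pos_z_3 = 4.25, radius_3 = 1.75, pos_x_4 = 5.5, pos_y_4 = 5.5, pos_z_4 = 7, pos_x_5 = 0.25, pos_y_5 = 8.75, pos_z_5 = 5, width_5 = 3.25, depth_5 = 1.25, pos_x_6 = 7.5, pos_y_6 = 7.25, pos_z_6 = 3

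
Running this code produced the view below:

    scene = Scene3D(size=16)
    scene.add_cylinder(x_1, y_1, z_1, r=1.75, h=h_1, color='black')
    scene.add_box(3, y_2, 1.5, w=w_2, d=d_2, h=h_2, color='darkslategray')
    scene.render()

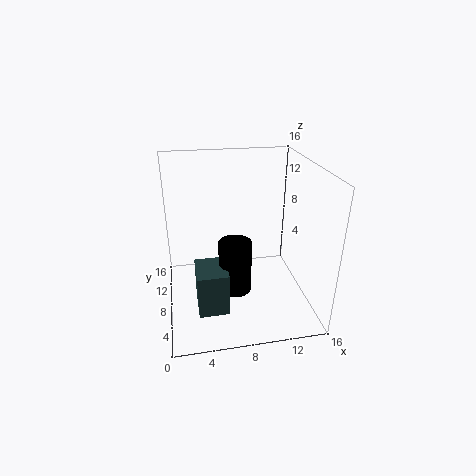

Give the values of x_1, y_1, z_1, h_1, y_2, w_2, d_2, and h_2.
x_1 = 7.25, y_1 = 5.75, z_1 = 3, h_1 = 5.75, y_2 = 3.25, w_2 = 3.25, d_2 = 4, h_2 = 4.75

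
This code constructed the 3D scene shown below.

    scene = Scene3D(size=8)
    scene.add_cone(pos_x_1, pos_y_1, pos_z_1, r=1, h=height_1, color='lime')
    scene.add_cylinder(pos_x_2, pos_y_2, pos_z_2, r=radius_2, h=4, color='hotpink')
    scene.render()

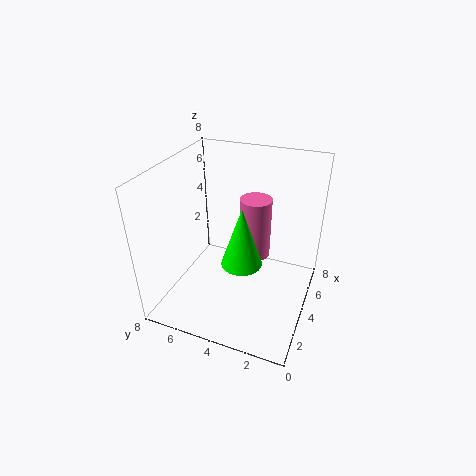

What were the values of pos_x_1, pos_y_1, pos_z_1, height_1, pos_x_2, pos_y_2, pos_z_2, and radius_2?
pos_x_1 = 2; pos_y_1 = 3; pos_z_1 = 4; height_1 = 3; pos_x_2 = 7; pos_y_2 = 4; pos_z_2 = 1; radius_2 = 1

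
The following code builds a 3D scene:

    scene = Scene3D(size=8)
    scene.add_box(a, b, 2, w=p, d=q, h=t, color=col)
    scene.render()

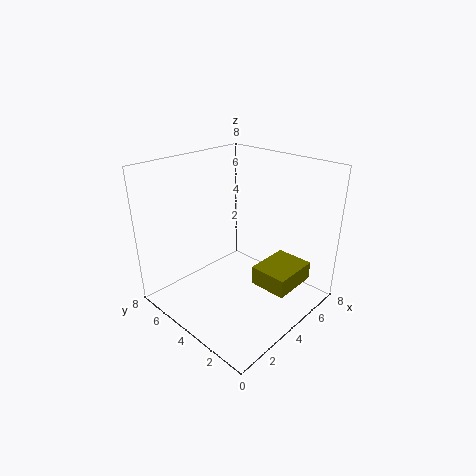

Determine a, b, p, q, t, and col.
a = 3.5
b = 0.5
p = 2.5
q = 2
t = 1
col = 'olive'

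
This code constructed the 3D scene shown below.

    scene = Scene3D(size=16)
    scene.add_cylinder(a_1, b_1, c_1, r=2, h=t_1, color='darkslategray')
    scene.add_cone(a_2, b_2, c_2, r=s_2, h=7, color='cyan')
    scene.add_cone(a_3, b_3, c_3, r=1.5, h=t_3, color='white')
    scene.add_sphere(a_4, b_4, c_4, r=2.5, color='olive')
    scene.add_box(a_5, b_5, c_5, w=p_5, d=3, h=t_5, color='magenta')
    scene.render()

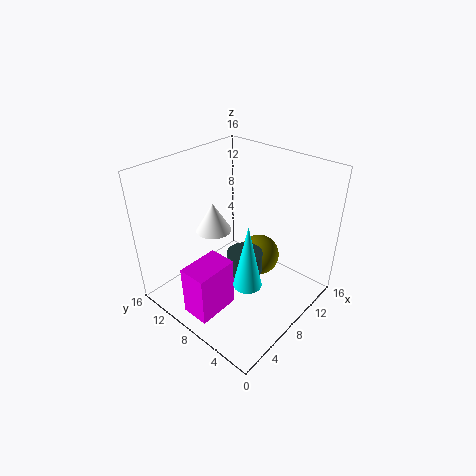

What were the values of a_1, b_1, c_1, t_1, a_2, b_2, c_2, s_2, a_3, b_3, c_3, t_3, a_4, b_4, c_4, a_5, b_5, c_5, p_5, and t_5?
a_1 = 8; b_1 = 7; c_1 = 4; t_1 = 2.5; a_2 = 5.5; b_2 = 4.5; c_2 = 5; s_2 = 1.5; a_3 = 2; b_3 = 5.5; c_3 = 13; t_3 = 2.5; a_4 = 12; b_4 = 8; c_4 = 3.5; a_5 = 0.5; b_5 = 6; c_5 = 2; p_5 = 4.5; t_5 = 5.5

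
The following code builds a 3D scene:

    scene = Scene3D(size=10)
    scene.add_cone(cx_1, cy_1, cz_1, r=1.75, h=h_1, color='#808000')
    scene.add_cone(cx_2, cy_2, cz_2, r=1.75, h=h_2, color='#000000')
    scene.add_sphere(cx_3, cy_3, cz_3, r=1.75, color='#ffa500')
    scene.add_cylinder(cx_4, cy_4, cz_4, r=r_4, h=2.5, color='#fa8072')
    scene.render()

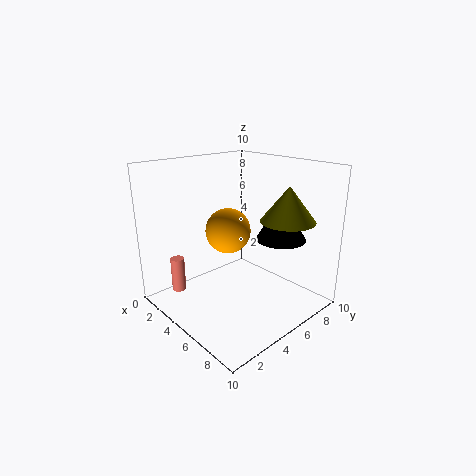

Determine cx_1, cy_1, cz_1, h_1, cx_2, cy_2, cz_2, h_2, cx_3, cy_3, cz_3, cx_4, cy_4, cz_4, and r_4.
cx_1 = 8.25; cy_1 = 6.25; cz_1 = 6.75; h_1 = 2.25; cx_2 = 6.75; cy_2 = 7.5; cz_2 = 4.75; h_2 = 3; cx_3 = 2.5; cy_3 = 6.25; cz_3 = 4.5; cx_4 = 1.75; cy_4 = 2; cz_4 = 0.75; r_4 = 0.5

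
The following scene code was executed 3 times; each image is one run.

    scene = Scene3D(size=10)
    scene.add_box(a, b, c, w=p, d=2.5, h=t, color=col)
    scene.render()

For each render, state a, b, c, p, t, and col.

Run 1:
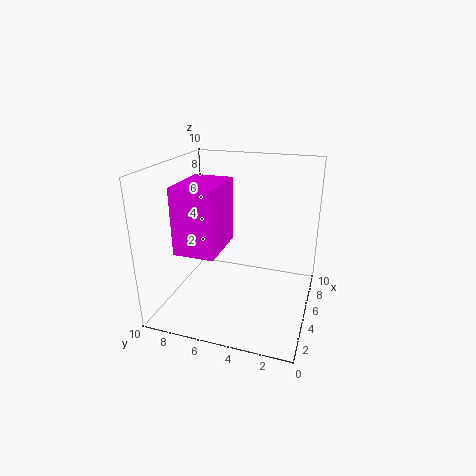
a = 0.5
b = 5
c = 5.5
p = 3.5
t = 4
col = 'magenta'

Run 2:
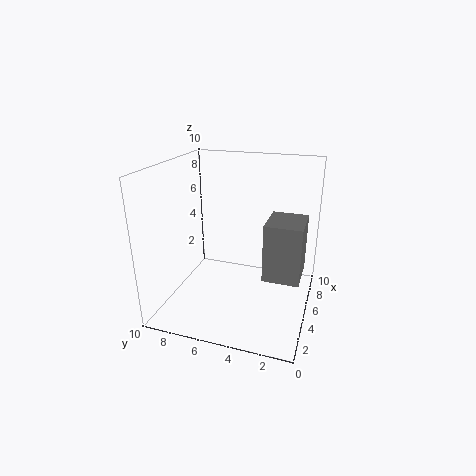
a = 4
b = 0.5
c = 2.5
p = 3
t = 4
col = 'gray'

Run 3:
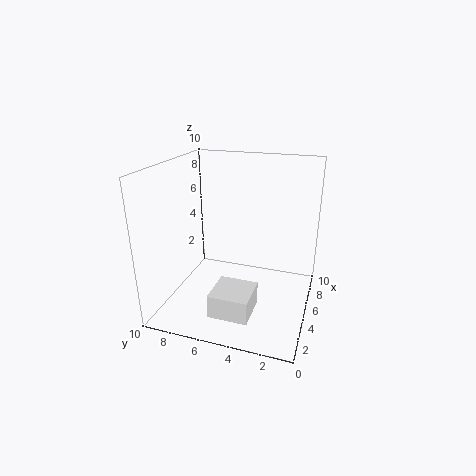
a = 0.5
b = 3
c = 1.5
p = 2.5
t = 1.5
col = 'white'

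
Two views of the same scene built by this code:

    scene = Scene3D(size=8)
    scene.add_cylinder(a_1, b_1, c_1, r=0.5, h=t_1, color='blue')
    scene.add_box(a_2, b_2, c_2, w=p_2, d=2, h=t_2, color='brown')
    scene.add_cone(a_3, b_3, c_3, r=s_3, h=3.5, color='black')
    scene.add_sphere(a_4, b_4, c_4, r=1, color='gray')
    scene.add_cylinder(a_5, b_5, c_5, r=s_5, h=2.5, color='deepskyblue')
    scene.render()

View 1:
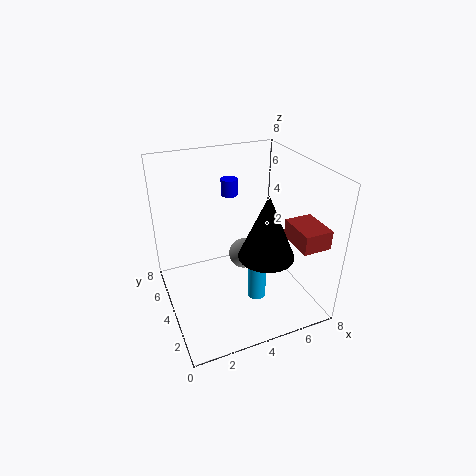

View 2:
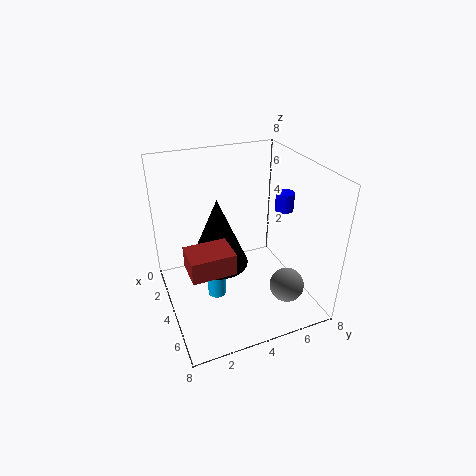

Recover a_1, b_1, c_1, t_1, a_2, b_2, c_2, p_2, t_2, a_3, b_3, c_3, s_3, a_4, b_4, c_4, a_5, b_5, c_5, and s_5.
a_1 = 4.5, b_1 = 6.5, c_1 = 5.5, t_1 = 1, a_2 = 6, b_2 = 0.5, c_2 = 4.5, p_2 = 1.5, t_2 = 1, a_3 = 5, b_3 = 2.5, c_3 = 3.5, s_3 = 1.5, a_4 = 5.5, b_4 = 6.5, c_4 = 1, a_5 = 4.5, b_5 = 2.5, c_5 = 1, s_5 = 0.5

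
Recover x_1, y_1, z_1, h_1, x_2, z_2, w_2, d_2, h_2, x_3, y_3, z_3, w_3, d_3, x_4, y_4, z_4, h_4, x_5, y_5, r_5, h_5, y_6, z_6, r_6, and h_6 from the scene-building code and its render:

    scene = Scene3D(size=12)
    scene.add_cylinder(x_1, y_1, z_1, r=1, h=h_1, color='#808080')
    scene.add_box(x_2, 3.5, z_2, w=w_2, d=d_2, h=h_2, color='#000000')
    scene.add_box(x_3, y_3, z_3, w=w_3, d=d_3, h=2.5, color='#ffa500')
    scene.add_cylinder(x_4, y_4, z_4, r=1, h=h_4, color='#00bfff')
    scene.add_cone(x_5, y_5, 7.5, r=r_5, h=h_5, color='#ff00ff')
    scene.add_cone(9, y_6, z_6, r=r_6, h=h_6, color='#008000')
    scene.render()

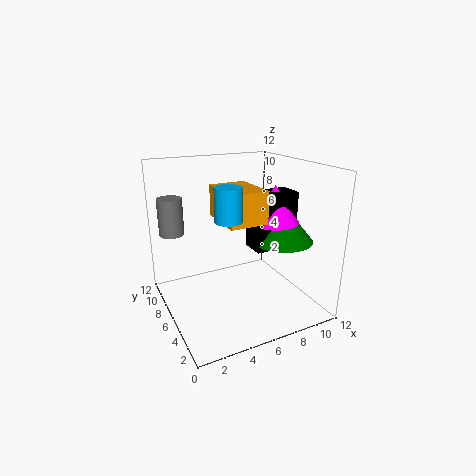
x_1 = 1, y_1 = 8, z_1 = 6.5, h_1 = 3, x_2 = 6.5, z_2 = 5.5, w_2 = 3.5, d_2 = 2, h_2 = 4.5, x_3 = 4, y_3 = 3, z_3 = 8, w_3 = 3, d_3 = 4, x_4 = 4, y_4 = 3.5, z_4 = 8.5, h_4 = 2.5, x_5 = 8.5, y_5 = 4.5, r_5 = 2, h_5 = 3, y_6 = 4, z_6 = 6, r_6 = 2.5, h_6 = 3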